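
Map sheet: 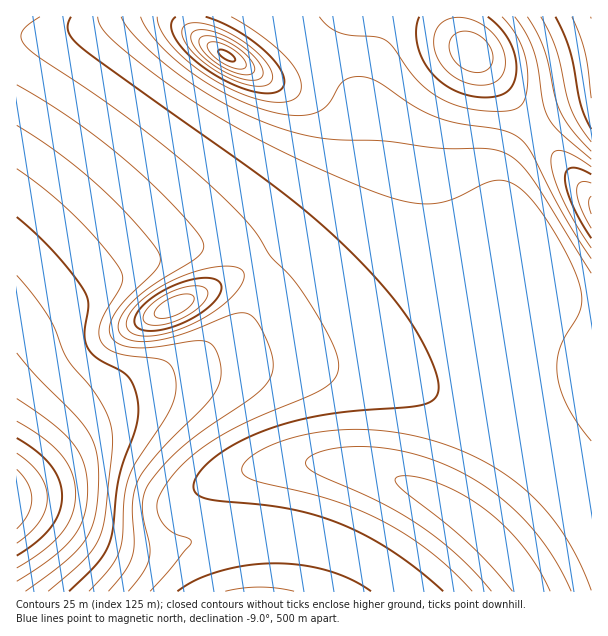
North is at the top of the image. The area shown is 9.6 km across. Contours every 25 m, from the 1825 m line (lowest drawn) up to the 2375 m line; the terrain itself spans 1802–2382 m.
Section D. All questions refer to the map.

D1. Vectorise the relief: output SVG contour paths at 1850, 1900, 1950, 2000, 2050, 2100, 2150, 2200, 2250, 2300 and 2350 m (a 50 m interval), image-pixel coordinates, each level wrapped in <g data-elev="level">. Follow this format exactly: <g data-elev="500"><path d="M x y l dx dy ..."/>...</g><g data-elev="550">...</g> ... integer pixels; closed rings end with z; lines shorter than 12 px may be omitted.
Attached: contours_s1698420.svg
<g data-elev="1850"><path d="M17 453l13 11 9 10 6 12 2 12-2 12-6 12-9 11-13 10"/></g><g data-elev="1900"><path d="M17 421l27 17 18 17 10 18 4 21-4 21-10 18-18 17-27 18"/></g><g data-elev="1950"><path d="M17 353l19 22 36 37 14 16 9 19 4 23-3 40-3 15-6 12-8 11-12 12-42 31"/></g><g data-elev="2000"><path d="M17 217l34 32 31 38 5 9 1 7-3 30 2 14 9 11 25 13 7 5 6 10 4 15-1 21-18 54-6 52-4 15-11 20-29 28"/></g><g data-elev="2050"><path d="M17 125l42 28 38 32 38 37 17 21 7 11 1 7-3 8-32 31-11 15-5 14 1 6 3 4 10 7 17 2 19-1 35-6 10 0 6 2 4 4 6 16 0 17-7 16-11 12-43 44-15 18-6 10-4 11-1 12 1 39-1 13-7 15-18 21"/></g><g data-elev="2100"><path d="M136 335l13 1 16-2 20-7 19-9 17-12 15-13 7-12 1-5-1-4-3-3-7-3-23 2-25 7-24 12-20 13-12 15-2 6 0 6 3 5z"/><path d="M591 98l-6-45-5-18-8-18"/><path d="M40 17l-13 9-5 6-1 6 4 7 14 12 61 41 51 37 45 38 37 34 22 24 16 26 19 18 12 16 25 42 8 15 3 12 1 8-2 7-4 6-8 6-17 9-59 25-27 14-28 19-22 22-14 22-1 8 1 7 4 9 6 7 8 5 13 5 2 4-41 48"/></g><g data-elev="2150"><path d="M294 591l-16-3-18-1-18 1-17 3"/><path d="M591 590l-11-26-12-24-15-21-17-19-18-16-21-15-24-13-26-11-27-8-30-5-30-3-28 2-30 4-26 8-20 10-8 6-5 6-1 8 9 6 82 21 29 11 25 13 23 13 23 17 20 18 19 19"/><path d="M148 324l7 1 10-1 23-9 16-13 4-6-1-6-6-4-10 0-14 3-14 7-10 7-8 9-2 8z"/><path d="M591 142l-12-17-8-15-5-15-10-45-6-17-9-16"/><path d="M98 17l4 12 15 15 38 30 40 29 35 21 39 21 90 41 37 13 29 5 13-1 12-3 33-16 12-4 14 2 13 8 15 17 17 24 16 30 9 23 3 13-1 11-4 9-17 30-3 12 0 13 3 17 7 16 11 18 13 18"/></g><g data-elev="2200"><path d="M550 591l-12-24-16-21-18-21-21-17-25-16-24-10-24-6-8 0-6 2-1 4 5 6 67 54 24 24 21 25"/><path d="M591 159l-31-27-12-15-5-15-5-34-4-17-8-18-11-16"/><path d="M141 17l6 12 10 13 31 28 36 23 39 16 28 6 12 0 11-2 7-3 6-5 12-19 5-5 7-4 11 0 16 5 36 24 23 11 22 7 40 5 14 5 9 7 8 9 32 62 29 47"/></g><g data-elev="2250"><path d="M591 174l-12-5-7-1-6 3-1 8 2 12 5 13 19 34"/><path d="M176 17l-4 4-1 5 5 13 12 15 19 16 23 13 22 8 18 2 7-1 5-3 2-6-1-9-7-11-9-10-13-11-17-11-16-9-15-5"/><path d="M419 17l-3 12 1 15 5 15 9 13 11 11 13 8 15 5 15 1 13-1 11-6 5-9 2-12-1-15-6-13-9-14-12-10"/></g><g data-elev="2300"><path d="M591 196l-2 7 2 11"/><path d="M246 80l12-1 4-2 1-3-3-11-11-12-16-11-17-8-15-2-9 3-1 5 2 6 12 15 20 13z"/><path d="M474 72l9 0 7-4 3-8-2-10-5-9-9-7-10-3-9 1-5 3-3 6-1 6 2 7 3 6 6 6z"/></g><g data-elev="2350"><path d="M233 68l9 1 4-3-1-6-6-6-8-6-10-5-9-1-4 2 0 4 5 8 9 7z"/></g>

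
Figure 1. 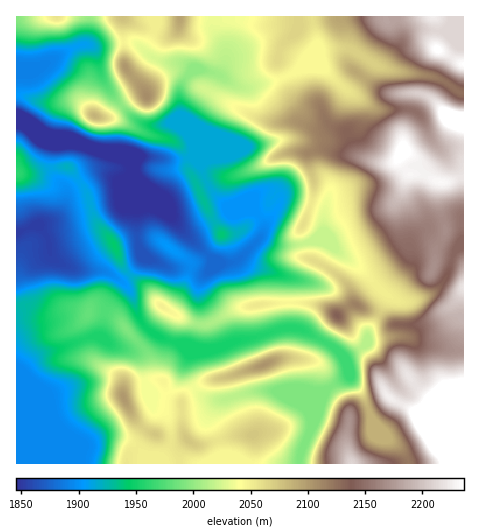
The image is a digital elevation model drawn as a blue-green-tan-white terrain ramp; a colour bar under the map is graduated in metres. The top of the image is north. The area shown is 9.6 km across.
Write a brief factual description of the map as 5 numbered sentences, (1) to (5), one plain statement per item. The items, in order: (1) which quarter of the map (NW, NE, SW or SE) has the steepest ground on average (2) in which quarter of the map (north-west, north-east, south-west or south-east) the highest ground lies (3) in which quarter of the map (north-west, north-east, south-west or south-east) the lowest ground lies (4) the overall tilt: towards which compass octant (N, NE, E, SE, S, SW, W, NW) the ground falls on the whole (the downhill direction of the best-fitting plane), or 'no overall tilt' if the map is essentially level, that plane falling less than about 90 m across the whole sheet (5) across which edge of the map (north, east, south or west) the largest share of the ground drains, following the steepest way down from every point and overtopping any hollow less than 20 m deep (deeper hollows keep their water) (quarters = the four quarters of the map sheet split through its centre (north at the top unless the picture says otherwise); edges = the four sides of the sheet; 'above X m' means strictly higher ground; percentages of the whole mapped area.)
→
(1) The south-east quarter is the steepest part of the map.
(2) The highest point lies in the south-east quarter of the map.
(3) Look to the north-west quarter for the lowest ground.
(4) On the whole the ground falls towards the west.
(5) Most of the ground drains across the western edge.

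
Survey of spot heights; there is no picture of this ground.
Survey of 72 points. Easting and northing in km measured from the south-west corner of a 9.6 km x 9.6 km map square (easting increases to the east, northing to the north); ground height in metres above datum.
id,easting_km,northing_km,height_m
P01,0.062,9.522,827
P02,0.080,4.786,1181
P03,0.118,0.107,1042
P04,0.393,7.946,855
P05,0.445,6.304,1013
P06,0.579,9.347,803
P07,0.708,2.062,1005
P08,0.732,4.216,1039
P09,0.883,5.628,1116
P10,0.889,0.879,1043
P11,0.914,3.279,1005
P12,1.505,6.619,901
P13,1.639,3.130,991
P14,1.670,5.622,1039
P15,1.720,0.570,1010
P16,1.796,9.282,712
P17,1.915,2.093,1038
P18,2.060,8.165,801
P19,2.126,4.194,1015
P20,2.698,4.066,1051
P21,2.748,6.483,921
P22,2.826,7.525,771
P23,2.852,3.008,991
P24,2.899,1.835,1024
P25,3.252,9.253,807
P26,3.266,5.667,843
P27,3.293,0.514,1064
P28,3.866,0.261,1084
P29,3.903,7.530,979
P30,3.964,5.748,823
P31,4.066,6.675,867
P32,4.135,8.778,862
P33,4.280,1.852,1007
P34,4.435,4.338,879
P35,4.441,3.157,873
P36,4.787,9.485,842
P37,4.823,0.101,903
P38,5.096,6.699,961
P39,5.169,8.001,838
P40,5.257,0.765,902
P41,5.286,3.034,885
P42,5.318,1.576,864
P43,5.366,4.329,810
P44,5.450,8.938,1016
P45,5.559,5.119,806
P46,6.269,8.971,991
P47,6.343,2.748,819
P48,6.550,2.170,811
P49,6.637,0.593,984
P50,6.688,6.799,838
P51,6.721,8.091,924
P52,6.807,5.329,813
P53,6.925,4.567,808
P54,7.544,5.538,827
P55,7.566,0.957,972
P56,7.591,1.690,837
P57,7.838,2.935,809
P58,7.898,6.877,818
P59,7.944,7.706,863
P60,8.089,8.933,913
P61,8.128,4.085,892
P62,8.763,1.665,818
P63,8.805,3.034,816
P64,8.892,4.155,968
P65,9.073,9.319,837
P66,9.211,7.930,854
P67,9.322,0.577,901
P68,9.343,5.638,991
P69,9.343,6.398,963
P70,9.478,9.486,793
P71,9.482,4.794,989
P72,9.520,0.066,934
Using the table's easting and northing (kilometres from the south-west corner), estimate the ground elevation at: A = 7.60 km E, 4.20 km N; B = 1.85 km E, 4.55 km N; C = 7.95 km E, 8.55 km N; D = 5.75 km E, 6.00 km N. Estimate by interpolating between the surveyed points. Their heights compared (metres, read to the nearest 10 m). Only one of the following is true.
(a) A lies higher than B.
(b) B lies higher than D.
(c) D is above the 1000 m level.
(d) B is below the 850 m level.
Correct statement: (b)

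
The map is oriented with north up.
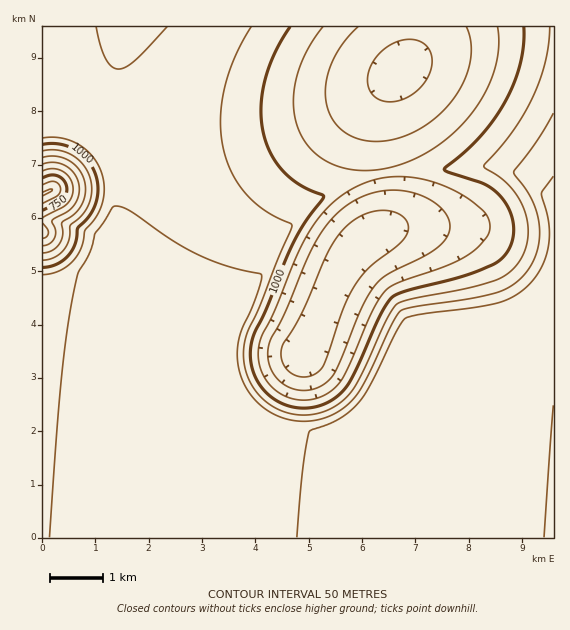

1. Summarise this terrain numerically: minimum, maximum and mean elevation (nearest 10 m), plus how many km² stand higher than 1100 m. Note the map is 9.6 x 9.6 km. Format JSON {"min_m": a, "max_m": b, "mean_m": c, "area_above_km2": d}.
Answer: {"min_m": 650, "max_m": 1200, "mean_m": 1060, "area_above_km2": 42.0}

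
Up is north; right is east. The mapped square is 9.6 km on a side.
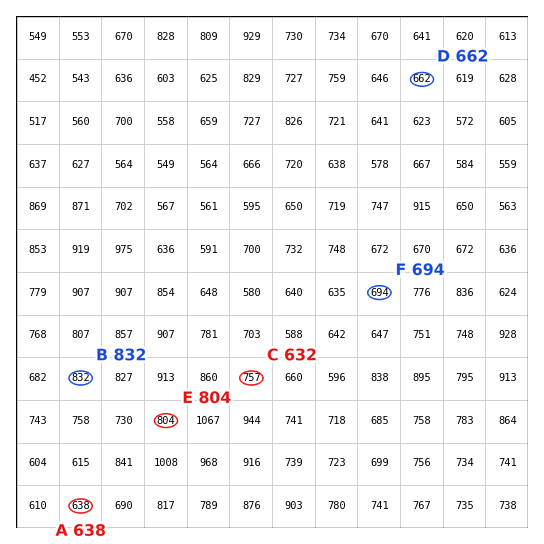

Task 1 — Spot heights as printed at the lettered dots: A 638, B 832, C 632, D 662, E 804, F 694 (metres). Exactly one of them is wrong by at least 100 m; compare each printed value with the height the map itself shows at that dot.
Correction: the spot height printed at C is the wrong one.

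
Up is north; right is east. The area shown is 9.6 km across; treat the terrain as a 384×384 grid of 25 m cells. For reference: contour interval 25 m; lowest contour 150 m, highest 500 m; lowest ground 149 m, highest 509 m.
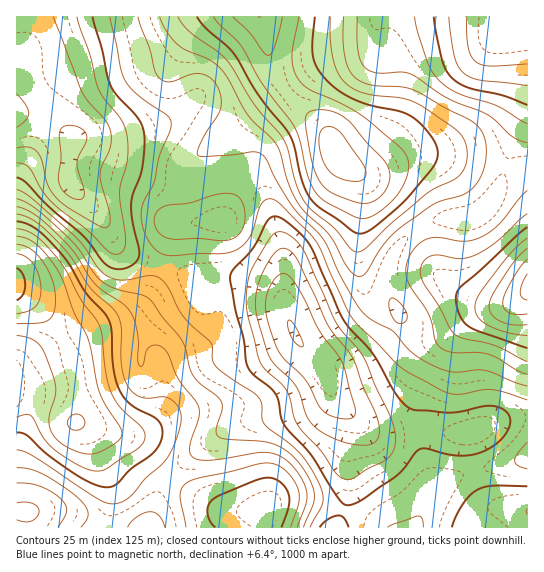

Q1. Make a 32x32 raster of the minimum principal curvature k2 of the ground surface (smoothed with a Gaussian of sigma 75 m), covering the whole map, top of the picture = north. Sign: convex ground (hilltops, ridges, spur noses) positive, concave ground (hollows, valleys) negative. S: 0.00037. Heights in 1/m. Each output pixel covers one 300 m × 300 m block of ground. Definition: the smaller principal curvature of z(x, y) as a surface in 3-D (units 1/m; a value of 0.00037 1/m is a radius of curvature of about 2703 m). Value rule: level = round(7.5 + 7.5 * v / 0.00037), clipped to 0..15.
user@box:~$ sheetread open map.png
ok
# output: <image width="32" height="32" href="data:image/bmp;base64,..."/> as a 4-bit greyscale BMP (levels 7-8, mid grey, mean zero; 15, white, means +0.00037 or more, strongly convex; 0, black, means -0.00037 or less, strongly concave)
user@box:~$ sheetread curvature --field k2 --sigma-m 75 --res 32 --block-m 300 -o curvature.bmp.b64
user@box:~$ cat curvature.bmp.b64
<image width="32" height="32" href="data:image/bmp;base64,Qk12AgAAAAAAAHYAAAAoAAAAIAAAACAAAAABAAQAAAAAAAACAAATCwAAEwsAABAAAAAAAAAAAAAAABEREQAiIiIAMzMzAERERABVVVUAZmZmAHd3dwCIiIgAmZmZAKqqqgC7u7sAzMzMAN3d3QDu7u4A////AFVVRFVFeIeJhxBHiHd1VmYzISRmRXiHiapBNod3d1VDVEVndkV4h4msYiaHeIdlVmRYh2VDRneKulE2dniHZnhEiIh4dCJWaJcyVlRndmZ4NaqYiYdTNERERWU0ZlQ0ZyS7mHdndkRDNEVSNmVEMkUyeIdUR5dniIZEMld2Z2RDUlZmQUd2Z4qXQjWIdnh1ZVR3djBWVVVWdSI2dmZ3dWdFeIcxeHRWVEISNVeIhlRXNWeHMnl0eYYxI0Znd3ZEVURXmVNnZHiFEjR5dlRXZpd2ZnhVdlV3YxJFmXUkZ2epmHZUNYdWd2MTRndjN3ZWiKiHQSVlVVVUEkd3UmmGRGi6mUASIkQzVQFYh0BqllRYqocwAkZ2Z3QBRWZAF4ZVV5l0EAaqh5yjAkRWYQFEQ0V3QAA4qnebgASGaIYhI0M0QgAEV4ZWd1EFuompZEVTNEIAV2ZmZVVjBqqZqXVoZEZlI2hmeIdmcxaZiIdmeYVXZkRWZniHd2MViYd2d3mFVlVVVFZWd4dCNHqWVoiIh2ZVVVVVVVd1NGVplmeYd4h2d3ZWd3ZVUzeGV3ZomHZ3Znd1R5mYZDNodlVEVmVUVVZ3dUiYh2Q1iHVVQyNEQzRWZ3VXd3ZUVXh2ZmNWZ2VFZmZlZ3dmZWZndmdjaHd2VWZ2ZniHZ3aIeId3c1d3dmZn"/>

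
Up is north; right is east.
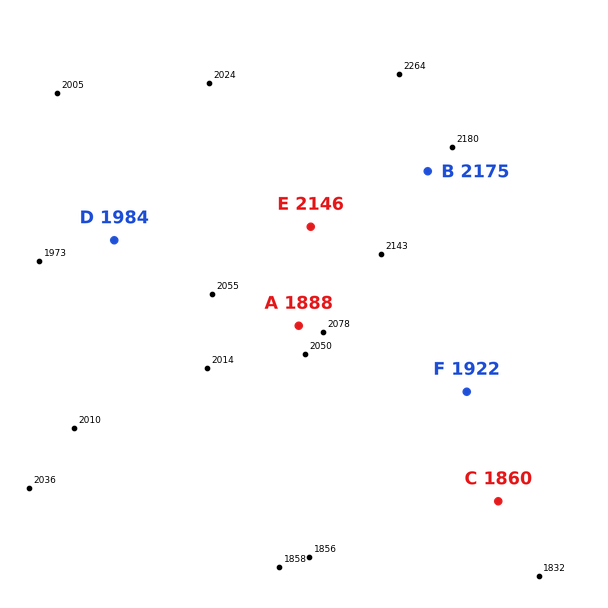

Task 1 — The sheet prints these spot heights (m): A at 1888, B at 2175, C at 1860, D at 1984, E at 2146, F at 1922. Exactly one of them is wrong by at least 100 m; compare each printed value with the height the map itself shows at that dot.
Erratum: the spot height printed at A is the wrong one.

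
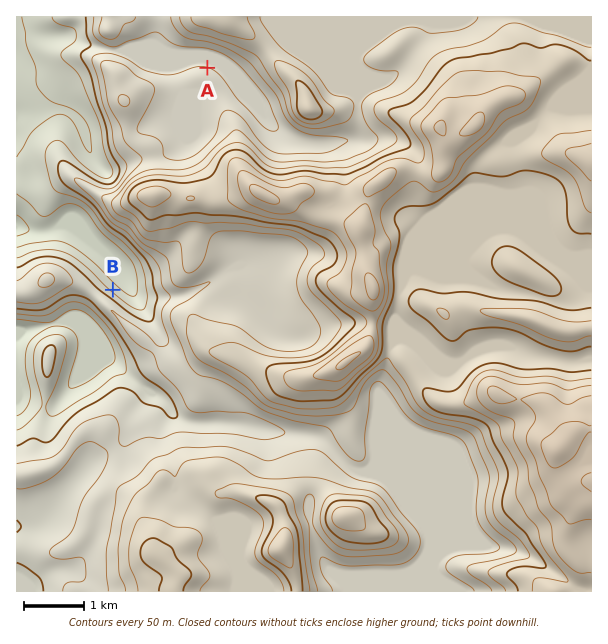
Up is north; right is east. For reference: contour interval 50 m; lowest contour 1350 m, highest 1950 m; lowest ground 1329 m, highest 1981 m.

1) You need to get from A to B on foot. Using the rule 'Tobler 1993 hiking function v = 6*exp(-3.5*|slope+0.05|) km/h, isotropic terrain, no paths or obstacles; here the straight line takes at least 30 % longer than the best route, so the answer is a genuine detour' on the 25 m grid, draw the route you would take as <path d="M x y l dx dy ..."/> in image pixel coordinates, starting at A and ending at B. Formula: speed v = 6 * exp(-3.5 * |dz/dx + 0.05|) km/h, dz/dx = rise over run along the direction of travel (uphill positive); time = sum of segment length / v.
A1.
<path d="M207 68l-19 19-6 12-2 2-22 45-35 34-1 3-6 6-6 3-14 0-1 3 0 3 24 48 0 12-8 15 0 14 2 3"/>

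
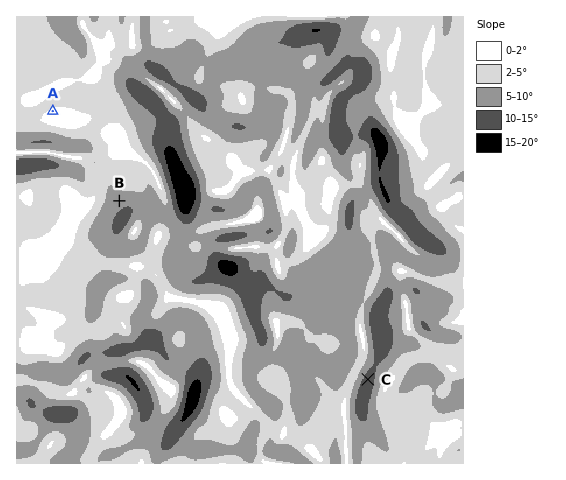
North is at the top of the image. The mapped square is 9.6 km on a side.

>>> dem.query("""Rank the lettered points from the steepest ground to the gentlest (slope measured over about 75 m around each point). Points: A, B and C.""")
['C', 'B', 'A']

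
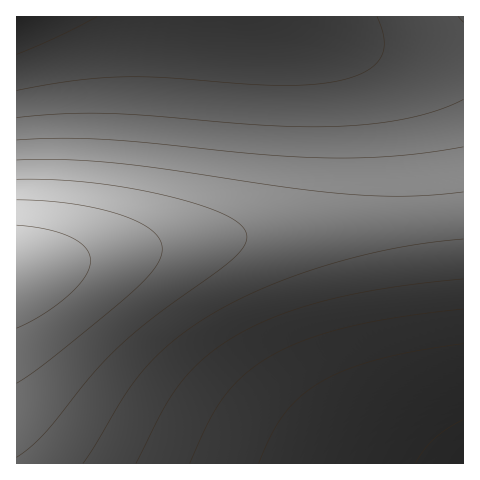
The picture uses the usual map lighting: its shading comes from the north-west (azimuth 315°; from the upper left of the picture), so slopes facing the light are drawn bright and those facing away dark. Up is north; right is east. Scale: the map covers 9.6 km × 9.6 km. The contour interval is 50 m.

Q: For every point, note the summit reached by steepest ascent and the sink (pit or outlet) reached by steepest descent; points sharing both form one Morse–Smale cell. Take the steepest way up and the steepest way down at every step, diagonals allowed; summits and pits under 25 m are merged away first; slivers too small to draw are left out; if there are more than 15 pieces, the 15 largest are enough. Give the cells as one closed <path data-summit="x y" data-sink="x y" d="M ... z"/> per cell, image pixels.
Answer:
<path data-summit="17 271" data-sink="463 463" d="M463 216l-249 23-197 30-1 194 447 1z"/><path data-summit="17 271" data-sink="17 17" d="M463 16l-446 0-1 253 8 0 92-16 98-14 249-23z"/>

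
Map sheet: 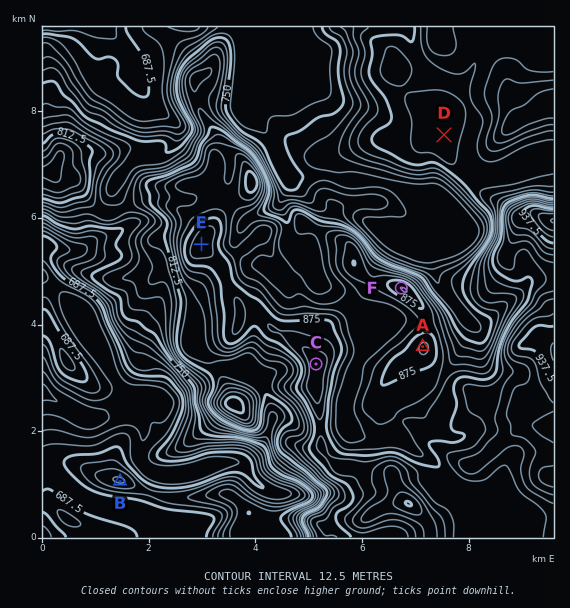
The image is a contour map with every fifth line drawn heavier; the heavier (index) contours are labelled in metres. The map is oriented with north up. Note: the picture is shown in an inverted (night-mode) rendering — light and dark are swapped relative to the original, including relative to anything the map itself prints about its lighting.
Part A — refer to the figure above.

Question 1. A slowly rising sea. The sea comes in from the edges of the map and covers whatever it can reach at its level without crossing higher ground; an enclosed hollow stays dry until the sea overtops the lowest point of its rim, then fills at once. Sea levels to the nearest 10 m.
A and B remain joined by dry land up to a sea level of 700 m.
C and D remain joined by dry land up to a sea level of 820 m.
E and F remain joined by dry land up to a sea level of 860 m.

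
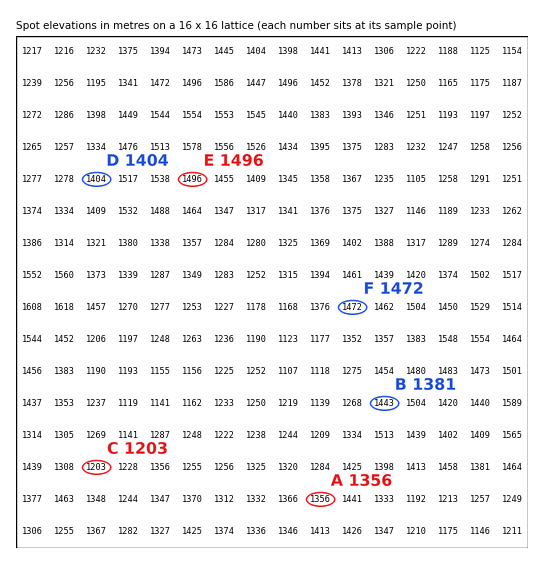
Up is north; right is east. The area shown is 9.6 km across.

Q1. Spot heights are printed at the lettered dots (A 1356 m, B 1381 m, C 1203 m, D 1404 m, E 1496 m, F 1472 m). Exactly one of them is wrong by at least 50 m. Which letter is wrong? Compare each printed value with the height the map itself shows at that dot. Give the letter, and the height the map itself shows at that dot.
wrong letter B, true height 1443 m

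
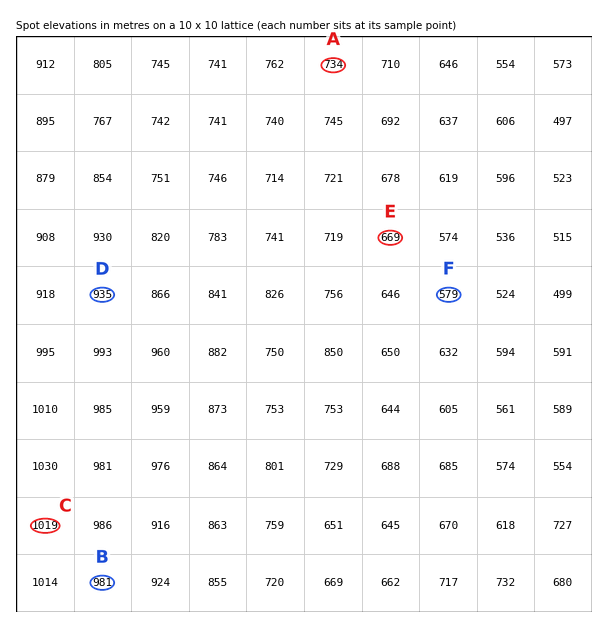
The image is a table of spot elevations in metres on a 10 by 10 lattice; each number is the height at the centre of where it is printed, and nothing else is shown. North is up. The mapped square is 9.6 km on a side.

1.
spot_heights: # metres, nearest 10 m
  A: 730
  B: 980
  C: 1020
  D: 930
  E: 670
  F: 580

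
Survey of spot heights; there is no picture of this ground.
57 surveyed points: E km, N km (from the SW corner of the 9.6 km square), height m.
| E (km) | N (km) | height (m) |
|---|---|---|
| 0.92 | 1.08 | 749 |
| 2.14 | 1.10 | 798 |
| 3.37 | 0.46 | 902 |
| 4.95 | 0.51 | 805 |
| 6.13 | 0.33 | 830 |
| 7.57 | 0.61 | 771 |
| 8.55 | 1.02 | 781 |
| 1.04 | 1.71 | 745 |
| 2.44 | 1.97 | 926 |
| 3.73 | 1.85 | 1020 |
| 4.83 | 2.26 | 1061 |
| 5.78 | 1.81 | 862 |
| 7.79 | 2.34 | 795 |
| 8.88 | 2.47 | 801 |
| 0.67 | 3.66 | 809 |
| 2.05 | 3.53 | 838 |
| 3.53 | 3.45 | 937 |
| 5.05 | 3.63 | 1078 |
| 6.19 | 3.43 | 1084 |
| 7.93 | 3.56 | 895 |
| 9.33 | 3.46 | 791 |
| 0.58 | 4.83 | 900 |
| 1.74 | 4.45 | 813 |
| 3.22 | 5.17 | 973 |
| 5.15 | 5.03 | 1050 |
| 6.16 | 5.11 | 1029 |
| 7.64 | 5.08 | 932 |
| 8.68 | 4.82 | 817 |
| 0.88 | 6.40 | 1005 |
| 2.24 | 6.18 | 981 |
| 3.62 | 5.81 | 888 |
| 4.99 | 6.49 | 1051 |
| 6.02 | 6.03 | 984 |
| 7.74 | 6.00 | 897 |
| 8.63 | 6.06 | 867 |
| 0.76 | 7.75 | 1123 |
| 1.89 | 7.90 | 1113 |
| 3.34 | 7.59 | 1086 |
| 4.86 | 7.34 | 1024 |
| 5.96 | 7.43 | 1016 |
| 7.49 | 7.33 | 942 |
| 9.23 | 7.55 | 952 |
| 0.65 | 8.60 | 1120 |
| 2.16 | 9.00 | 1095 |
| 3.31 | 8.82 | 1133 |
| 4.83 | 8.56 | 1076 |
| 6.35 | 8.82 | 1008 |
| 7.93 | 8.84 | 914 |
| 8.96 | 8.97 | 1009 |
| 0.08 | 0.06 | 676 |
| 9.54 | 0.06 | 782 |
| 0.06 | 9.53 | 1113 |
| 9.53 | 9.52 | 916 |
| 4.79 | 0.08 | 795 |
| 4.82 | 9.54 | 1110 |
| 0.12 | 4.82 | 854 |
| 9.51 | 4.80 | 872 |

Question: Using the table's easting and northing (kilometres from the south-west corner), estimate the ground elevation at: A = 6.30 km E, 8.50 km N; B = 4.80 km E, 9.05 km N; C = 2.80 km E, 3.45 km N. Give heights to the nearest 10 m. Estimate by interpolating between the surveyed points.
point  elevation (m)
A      950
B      1030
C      850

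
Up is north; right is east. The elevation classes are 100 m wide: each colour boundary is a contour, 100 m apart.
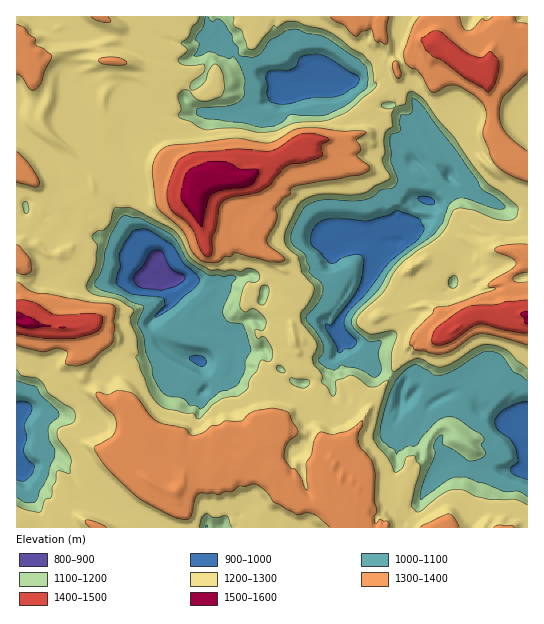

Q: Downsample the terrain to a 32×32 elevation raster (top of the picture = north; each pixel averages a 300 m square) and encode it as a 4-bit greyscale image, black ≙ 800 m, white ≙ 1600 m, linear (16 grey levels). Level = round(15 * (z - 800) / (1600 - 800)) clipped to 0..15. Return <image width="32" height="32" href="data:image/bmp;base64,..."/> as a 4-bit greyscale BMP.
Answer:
<image width="32" height="32" href="data:image/bmp;base64,Qk12AgAAAAAAAHYAAAAoAAAAIAAAACAAAAABAAQAAAAAAAACAAATCwAAEwsAABAAAAAAAAAAAAAAABEREQAiIiIAMzMzAERERABVVVUAZmZmAHd3dwCIiIgAmZmZAKqqqgC7u7sAzMzMAN3d3QDu7u4A////AIiImIiIl3eIiJqqqIipiJhniIiImqiIiJqqqpiHiIiHVoiIiqqqqZmqqqqYhmd2ZTV4iKqqqqqqqaqqmIZmZlRFaIqqqqqqqqiaqoZ3ZmZURniJqqqqqqqpmql2ZmdmU0VniKqpiJqqqYiJdWZmZTM1Z4mqh3aIiZiIiIVVVlVDVoiJmXZlZoiIiIiGVVVVVXiIiIhmZVZ4iId3Z1ZmVWaIiqiHZURWZ4h1Vmd3h2Znqqqqh1VVZWeIhTVnmrqHid3dy4dVZmZniGRHiIrMu7zcu7qHVFZmeIhlR4iIq8zNupmHZENFZoeIdlRoiIiaq5iIdkIRJGZ4iHZUR4iIiamoiIZDEkiYiZhkVDWIiIiamIiGQzN7uqqGUzMzV4iJmoiIh1RGnLqqhkMzMzR4iIiIiIhmes7KqpdURUREWId4iIiIiJvuy7qYdmZlVFZmaJmIiIib7+7cqpmIdlVVZ4ioiIiImt7u3cuqqoZVVXmqmIiIiIq7vMvMyqmGVVaJqoiIiIiIiImIm8uphmZniqiJiIiIiHZmZmd3iIdmeImYiYiIiIh3ZmVEVWeHd4iKmJmIiIiIiIdlMzNFeIiZq6iqiIiYiIiHZUMzRXmaq8yqqpiJmIh2ZmZlRFeIq8y7qqmIiIiIdmaHZmZ4mZvLqqqYiImIiIZniHd4mqiKqpqq"/>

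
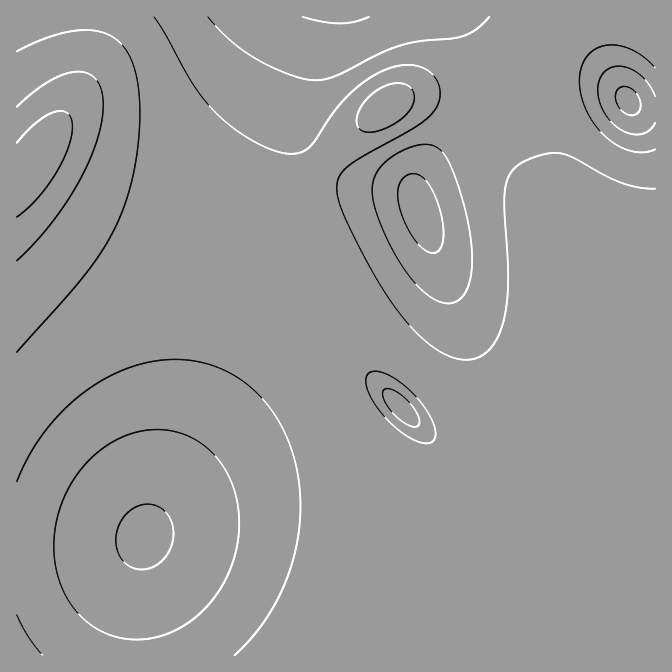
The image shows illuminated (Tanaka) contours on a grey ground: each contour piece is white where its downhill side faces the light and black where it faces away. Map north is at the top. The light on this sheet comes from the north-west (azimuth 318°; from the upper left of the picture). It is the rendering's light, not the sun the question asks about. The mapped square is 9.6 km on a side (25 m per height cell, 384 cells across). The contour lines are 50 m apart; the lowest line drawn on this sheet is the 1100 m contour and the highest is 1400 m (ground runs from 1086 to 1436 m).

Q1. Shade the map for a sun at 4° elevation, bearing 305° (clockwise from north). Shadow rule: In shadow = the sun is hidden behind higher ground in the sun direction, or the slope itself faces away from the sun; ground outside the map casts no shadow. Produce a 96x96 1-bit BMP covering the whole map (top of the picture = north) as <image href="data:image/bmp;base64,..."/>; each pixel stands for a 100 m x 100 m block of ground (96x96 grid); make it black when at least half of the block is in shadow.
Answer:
<image width="96" height="96" href="data:image/bmp;base64,Qk2+BAAAAAAAAD4AAAAoAAAAYAAAAGAAAAABAAEAAAAAAIAEAAATCwAAEwsAAAIAAAAAAAAA////AAAAAAAAAAAAAAAAAAAAAAAAAAAAAAAAAAAAAAAAAAAAAAAAAAAAAAAAAAAAAAAAAAAAAAAAAAAAAAAAAAAAAAAAAAAAAAAAAAAAAAAAAAAAAAAAAAAAAAAAAAAAAAAAAAAAAAAAAAAAAAAAAAAAAAAAAAAAAAAAAAAAAAAAAAAAAAAAAAAAAAAAAAAAAAAAAAAAAAAAAAAAAAAAAAAAAAAAAAAAAAAAAAAAAAAAAAAAAAAAAAAAAAAAAAAAAAAAAAAAAAAAAAAAAAAAAAAAAAAAAAAAAAAAAAAAAAAAAAAAAAAAAAAAAAAAAAAAAAAAAAAAAAAAAAAAAAAAAAAAAAAAAAAAAAAAAAAAAAAAAAAAAAAAAAAAAAAAAAAAAAAAAAAAAAAAAAAAAAAAAAAAAAAAAAAAAAAAAAAAAAAAAAAAAAAAAAAAAAAAAAAAAAAAAAAAAAAAAAAAAAAAAAAAAAAAAAAAAAAAAAAAAAAAAAAAAAAAAAAAAAAAAAAAAAAAAAAAAAAAAAAAAAAAAAAAAAAAAAAAAAAAAAAAAAAAAAAAAAAAcAAAAAAAAAAAAAAA8AAAAAAAAAAAAAAD8AAAAAAAAAAAAAAH4AAAAAAAAAAAAAAH4AAAAAAAAAAAAAAPwAAAAAAAAAAAAAAfgAAAAAAAAAAAAAAfAAAAAAAAAAAAAAAeAAAAAAAAAAAAAAAMAAAAAAAAAAAAAAAAAAAAAAAAAAAAAAAAAAAAAAAAAAAAAAAAAAAAAAAAAAAAAAAAAAAAAAAAAAAAAAAAAAAAAAAAAAAAAAAAAAAAAAAAAAAAAAAAAAAAAAAAAAAAAAAAAAAAAAAAAAAAAAAAAAAAAAAAAAAAAAAAAAAAAAAAAAAAAAAAAAAAAAAAAAAAAAAAAAAAAAAAAAAAAAAAAAAAAAA//gAAAAAAAAAAAAD//4AAAAAAAAAAAAD//+AAAAAAAAAAAAD///AAAAAAAAAAAAD///gAAAAA8AAAAAD///gAAAAB+AAAAAD///wAAAAD/AAAAAD///wAAAAH/gAAAAD///wAAAAH/gAAAAD///wAAAAP/wAAAAD///wAAAAP/4AAAAD///wAAAAf/4AAAAB///wAAAA//8AAAAA///wAAAA//+AAAAA///wAAAA//+AAAAAf//gAAAA///AAAAAP//gAAAA///AAAAAP//gAAAA///gAAAAH//gAAAA///gAAAAD//gAAAAf//AAAAAD//AAAAAP//AAAAAB//AAAAAH//AAAAAA//AAAAAD//AAAPgAf+AAAAAB/+AAA/wAP+AAAAAA/+AAB/4AH8AAAAAAf8AAD/4AD4AAAAAAP4AAD/4AAwAAAAAAHwAAH/4AAAAAAAAAAgAAH/wAAAAAAAAAAAAAH/wAAAAAAAAAAAAAH/gAAAAAAAAAAAAAH/gAAAAAAAAAAAAAD/AAAAAAAAAAAAAAD+AAAAAAAAAAAAAAB8AAAAAAAAAAAAAAAAAAAAAAAAAAAAAAAAAAAAAAAAAAAAAAAAAAAAAAAAAAAAAAAAA="/>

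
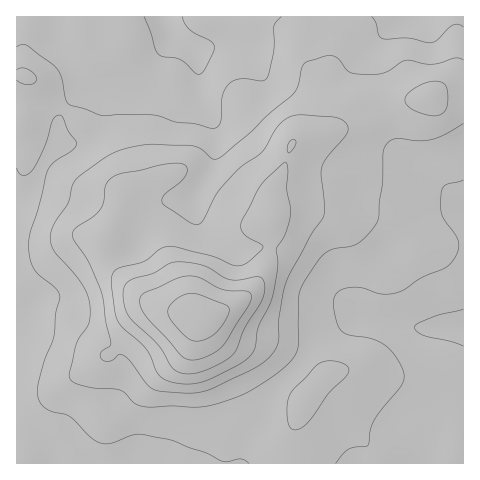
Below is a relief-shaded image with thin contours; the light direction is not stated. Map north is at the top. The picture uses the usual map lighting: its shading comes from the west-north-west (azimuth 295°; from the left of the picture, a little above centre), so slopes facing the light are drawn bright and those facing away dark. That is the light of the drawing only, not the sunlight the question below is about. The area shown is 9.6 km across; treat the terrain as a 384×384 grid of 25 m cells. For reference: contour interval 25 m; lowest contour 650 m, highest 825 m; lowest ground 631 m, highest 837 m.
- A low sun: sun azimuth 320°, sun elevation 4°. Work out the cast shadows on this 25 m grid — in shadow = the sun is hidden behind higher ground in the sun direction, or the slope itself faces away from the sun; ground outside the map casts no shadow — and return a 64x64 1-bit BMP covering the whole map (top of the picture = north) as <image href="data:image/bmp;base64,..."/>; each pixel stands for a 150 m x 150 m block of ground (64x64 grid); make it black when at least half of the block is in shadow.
<image width="64" height="64" href="data:image/bmp;base64,Qk0+AgAAAAAAAD4AAAAoAAAAQAAAAEAAAAABAAEAAAAAAAACAAATCwAAEwsAAAIAAAAAAAAA////AAAAAAAAAAAAAAAAAAAAAAAAAAAAAAAAAAAAAAAAAAAAAAAAAAAAAAAAAAAAAAAAAAAAAAAAAAAAAAAAAAAAAB/AAAAAAAAA//AAAAAAAAf/+AAAAAAAB//8AAAAAAAD//wAAAAAAAD//gAAAAAAAH/+AAAAAAAAP/4AAAAAAAA//gAAAAAAAB/+AAAAAAAAD/4AAAAAAAAH/wAAAAAAAAf/AAAAAAAAA/8AAAAAAAAB/wAAAAAAAAD/AAAAAAAAAD8AAAAAAAAAH4AAAAAAAAAPgAAAAAAAAAeAAAAAAAAAB4AAAAAAAAAAAAAAAAAAAAAAAAAAAAAAAAAAAAAAAAAAAAAAAAAAAAAAAAAAAAAAAAAAAAAAAAAAAAAAAAAAAAAAAAAAAAAAAAAAAAAAAAAAAAAAAAAAAAAAAAAAAAAAAAAAAAAAAAAAAAAAAAAAAAAAAAAAAAAAAAAAAAAAAAAAAAAAAAAAAAAAAAAAAAAAAAAAAAAAAAAAAAAAAAAAAAAAAAAAAAAAAAAAAAAAAAAAAAAAAAAAAAAAAAAAAAAAAAAAAAAAAAAAAAAAAAAAAAAAAAAAAAAAAAAAAAAAAAAAAAAAAAAAAAAAAAAAAAAAAAAAAAAAAAAAAAAAAAAAAAAAAAAAAAAAAAAAAAAAAAAAAAAAAAAAAAAAAAAAAAAAAAAAAA=="/>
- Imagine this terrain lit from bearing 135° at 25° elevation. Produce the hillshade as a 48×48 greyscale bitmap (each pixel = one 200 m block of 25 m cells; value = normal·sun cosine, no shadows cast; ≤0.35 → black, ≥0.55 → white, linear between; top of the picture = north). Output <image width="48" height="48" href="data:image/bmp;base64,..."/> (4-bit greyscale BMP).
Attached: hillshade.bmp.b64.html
<image width="48" height="48" href="data:image/bmp;base64,Qk32BAAAAAAAAHYAAAAoAAAAMAAAADAAAAABAAQAAAAAAIAEAAATCwAAEwsAABAAAAAAAAAAAAAAABEREQAiIiIAMzMzAERERABVVVUAZmZmAHd3dwCIiIgAmZmZAKqqqgC7u7sAzMzMAN3d3QDu7u4A////AGZ3ZmZnd2ZmZmZmZmVWZnd3d2Zmd3ZlVlZmZmZnd3ZmZmZmZmVVZnd3d2ZmZ3ZlVlZmZmZniHd3ZmZmZ2VVVnd3d2ZmZmZlVVZmZmVneId3dmZmZmZUVnd3d3ZmZmZlVVVmZlVWd4d3d3dmZmZURWd3d3d2ZmZmVVVWZlVWZneId3d3ZmZlRWd3d3d3ZmZmZkVWZmZmZmeJmZmYd3dlRFZ3d3d3dmZmZkRFZmZnZlZ5qqu6mHd2REVnd3d3d2ZmZkREVmd3dlVnmrzMupiHVEVmd3d3dmZmZkQzNFZ3h2RFeazN3LqYdURWZnd3ZmZmZkQzM0RmdlREV5rM3cu6l1RFVWZ3ZmZmZkQzMzNFZlRERYq7zLuqqGVEREVmZVVVVUQzMiI0VlVURXiru6mZmXZURERVVVVEVUQzMyIjVmZVVWebzLmIiIZlVERFVVVUVVRDMzIjRWZVVWZ5zcuYiIdmZVRVVmZmZlVDMzMiJFVVVVVnrO25mId2ZmZmZ3d3d2VDMzMhEjREREVVec7bqId3d2Z3d3d3eGZUREMhASMyM0RENYvcuYd3d3d3d4d3d2ZlVUQyERIhEjNDITe8uph3d3Zmd3d3d1ZmZVQyEAERESNDIQN7upmHd2ZmZnd3d1VWZVRDIQABERI0MhFZu6mId3ZmZnd3d1RVVVREQyEBERI0QyJHmqqYd3dmZmd3d0REVVRVZUIRIiIjRERGiaqYh3d2ZmZ3d0QzRURFZ1QiIzM0RVVWeJmZiIiHZmZmZkMiMzM1Z2VDNERERVZniIiIiIiHdmZmZjMiIiIjVmVURVREREVniId3d3d3dmZmZjMiIiIiRmZVVVQzMzRWeId3d2ZmZmZmZkQyIzMjRmZlVlQzMzNFaIdmd2ZmZmZnd1QzM0QzRWZmZmQzMzNFZ3dmd3ZmZmZ3d2VDMzMzRWZmd3YzMzM1Z3dmd3ZmZmZnd2ZTMiIjNFVWZ4dCMzI0Z4dmZ3dmZmZmd2ZkMiESIzREVndTIjIjV4d2ZndmZmZmZmZlQyIRIjMzNFZTEiIiR4h3d2Zmd3dmZmZmVUMiIjIiIjRTISISNoiIh3d3d3d3d2Z2ZVVDIzMzIiNDIiIRJGd4iId3d3iIiHd2ZVVUMzREQzREMiIQE0Vmd3eId3iJmWd2ZVVVREREREREMzMgATRFVmZ3d3eJmVZ3ZVVVREREVVREREQhASNEVWZmZmd4mWZ3ZlVVVUREVVREREQyESNERVZVVVZ3iGeIdlVVVVVUVVQzNEVDIjREREVUQzRXd3eIdmZmZmVVVVQzNERDMzREREREMiI1Z2ZndmZmZmZVVVQzNEREM0RVVUREMyIjVkRVZlZmZmZlRVQzNERDNERVVVRDNEMiNERVVVVVZmdlRFQzNERDNEVFVVRDM0QyI0VVVVVVVmd2RFVERVVDNEVEVWVDIzQyM1VmVVVVVWd2VVZmVWVUNEVVVWZUMzQzM1VmVVVVVWd2VVZmZmZUNEVVVWZmVEQzNFVmVFVVVWd2RFZmZlVUQ0VVVVZmZUMzNA=="/>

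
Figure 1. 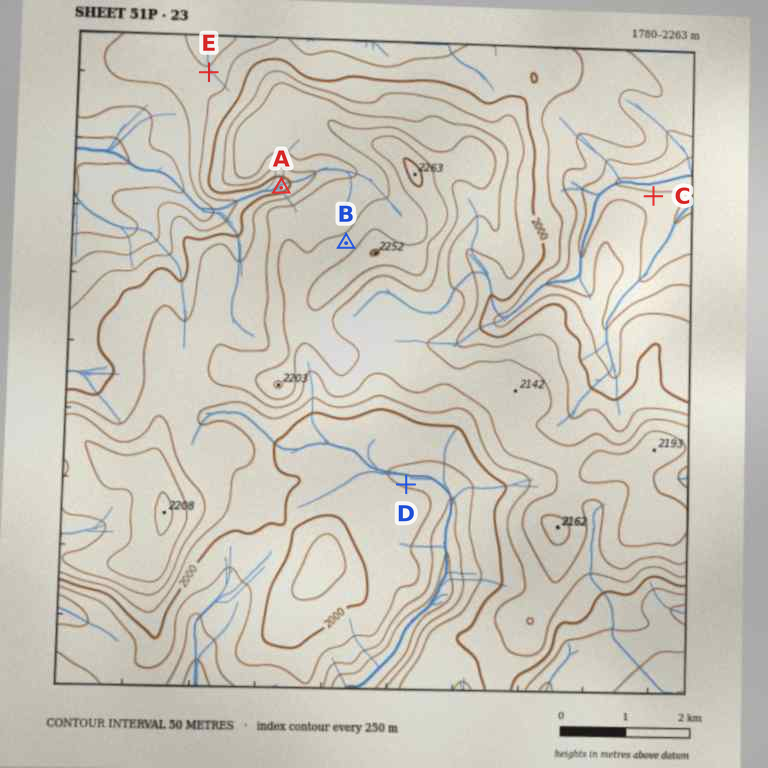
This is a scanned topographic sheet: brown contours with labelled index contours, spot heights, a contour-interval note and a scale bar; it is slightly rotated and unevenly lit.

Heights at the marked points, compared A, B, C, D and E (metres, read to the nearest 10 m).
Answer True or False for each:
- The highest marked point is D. False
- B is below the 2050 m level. False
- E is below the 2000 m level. True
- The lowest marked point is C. True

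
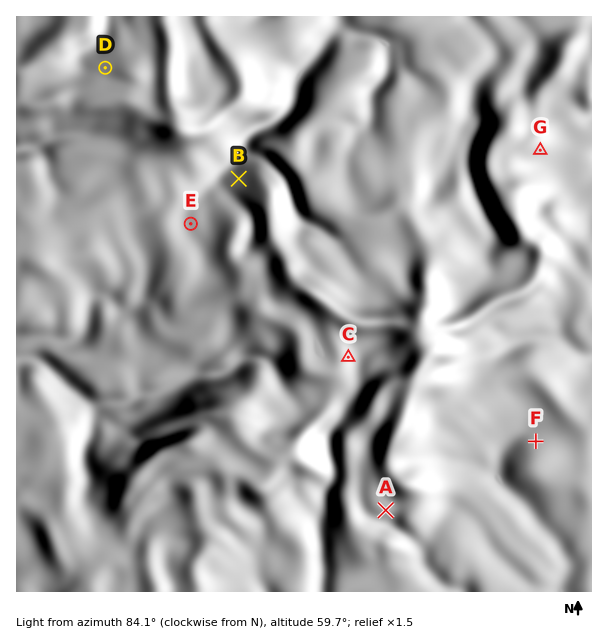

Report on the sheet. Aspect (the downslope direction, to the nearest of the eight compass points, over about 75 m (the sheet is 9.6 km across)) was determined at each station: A S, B NW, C E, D NW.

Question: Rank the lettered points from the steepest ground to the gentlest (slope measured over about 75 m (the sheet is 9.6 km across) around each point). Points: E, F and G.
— G F E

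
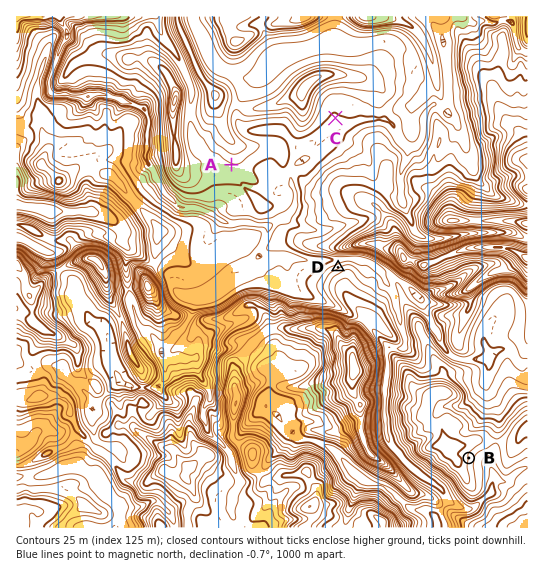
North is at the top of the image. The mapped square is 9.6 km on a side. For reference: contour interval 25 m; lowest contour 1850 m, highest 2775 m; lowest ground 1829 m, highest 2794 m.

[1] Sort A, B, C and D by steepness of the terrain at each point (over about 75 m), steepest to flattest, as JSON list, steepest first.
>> ["D", "B", "A", "C"]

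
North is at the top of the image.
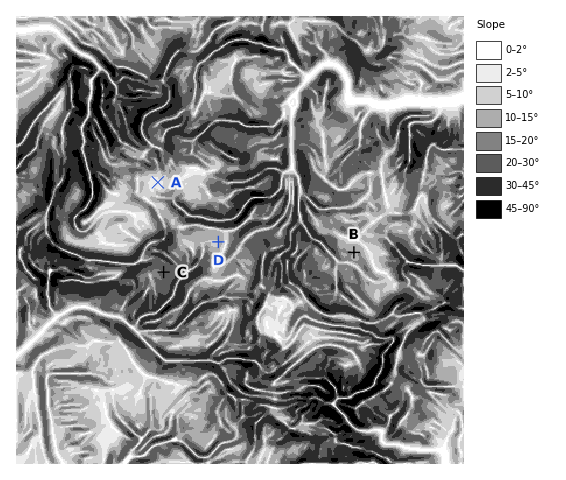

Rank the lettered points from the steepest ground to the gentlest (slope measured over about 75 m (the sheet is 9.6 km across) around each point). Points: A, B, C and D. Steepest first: C B D A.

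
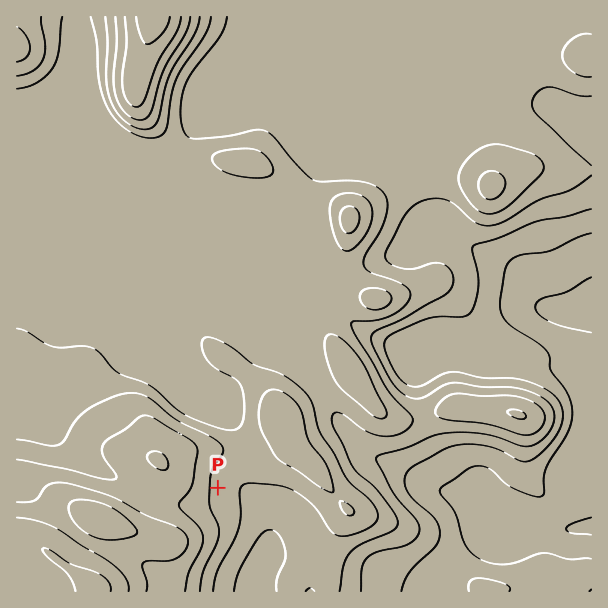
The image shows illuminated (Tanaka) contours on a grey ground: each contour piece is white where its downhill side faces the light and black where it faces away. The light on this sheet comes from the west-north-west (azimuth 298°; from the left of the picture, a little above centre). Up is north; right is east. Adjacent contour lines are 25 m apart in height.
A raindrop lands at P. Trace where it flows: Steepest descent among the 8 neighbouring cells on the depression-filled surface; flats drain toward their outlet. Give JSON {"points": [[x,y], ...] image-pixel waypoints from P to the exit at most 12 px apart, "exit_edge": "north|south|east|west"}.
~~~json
{"points": [[218, 488], [230, 488], [242, 489], [254, 501], [266, 513], [267, 525], [267, 537], [267, 549], [261, 561], [257, 573], [254, 585], [255, 591]], "exit_edge": "south"}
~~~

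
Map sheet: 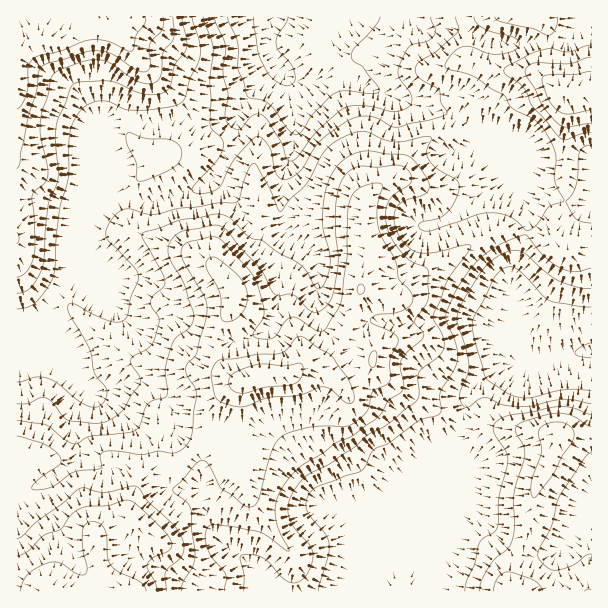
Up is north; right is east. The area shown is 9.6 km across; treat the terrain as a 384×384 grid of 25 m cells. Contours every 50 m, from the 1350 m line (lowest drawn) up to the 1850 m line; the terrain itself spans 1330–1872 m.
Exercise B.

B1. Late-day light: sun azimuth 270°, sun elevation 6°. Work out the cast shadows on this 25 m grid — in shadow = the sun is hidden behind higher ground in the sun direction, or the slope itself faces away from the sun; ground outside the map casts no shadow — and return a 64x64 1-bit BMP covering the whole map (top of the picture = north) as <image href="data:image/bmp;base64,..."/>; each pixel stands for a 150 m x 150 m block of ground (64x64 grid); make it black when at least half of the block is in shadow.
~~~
<image width="64" height="64" href="data:image/bmp;base64,Qk0+AgAAAAAAAD4AAAAoAAAAQAAAAEAAAAABAAEAAAAAAAACAAATCwAAEwsAAAIAAAAAAAAA////AAAAAAAAA//+8AAAMAAD//j4AAAgAAP/8PwAAAAAAH/w/gAAAAAwf/H+AAAAADB/8/wAACAAIP/n+AAAOAAD/4/4AAA8AAf/D/wAADwAB/wf/AAAPAAH4B/+AAA+AAOAD/wAAB4AAAAH/AAAHwAAAAP8AAAPAAAAAP0AAA8GAAAAP4AABw4AAAAf4AAHDAAAAAf8AAcMAAAAB/+ABwwAAAAD/+AHDgAAAAP/8AMOAAAAA///AAgAAAAH///AAAAAAcB///AAAAAAwP//+AAAAABA///8AAAAAED///wAAAAAwH///AAAAADAP//wAAAAAMAH/+AAAAB5wB//wAAAAH3AH//wIAAAf8AP//B4AAB/wY//4H4AAH/gD//AfwAA/8AH/4B/gAD/wH7/gH/AAf/Afz+Af8AD/4D/jwB/wAH+AP+AAH/AAfwA/8AAf8ABnAH/wAB/gAAcAf/gAD+AABwA/+AAH4AAHAD/8AAfwAAcAD/4AB/gDB4AH/wCP+AOHgAf4AM/4AcfAA+AA3/gA58AAgAGf+ADnwAAAAL/4AOfAMAAAP/wB58AwAAA//gH3gAAAAD/+A/+AAAAAP/4f/8AAAAA//D//4AAAAD/4f//wAAAAP/D///gAAAAd4P//+AAAAAAB///8AAAAAAH///4AAAAAAP///gAAAgAAf///AAADA=="/>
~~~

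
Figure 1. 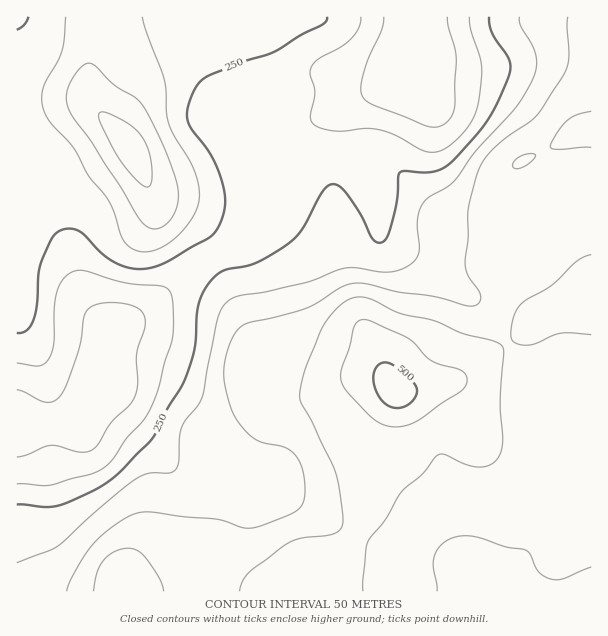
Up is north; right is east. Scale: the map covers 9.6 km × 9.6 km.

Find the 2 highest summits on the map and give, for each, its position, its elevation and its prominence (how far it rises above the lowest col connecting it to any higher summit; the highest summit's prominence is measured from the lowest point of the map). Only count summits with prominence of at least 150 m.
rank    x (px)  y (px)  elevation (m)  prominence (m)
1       395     390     518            395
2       131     149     423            182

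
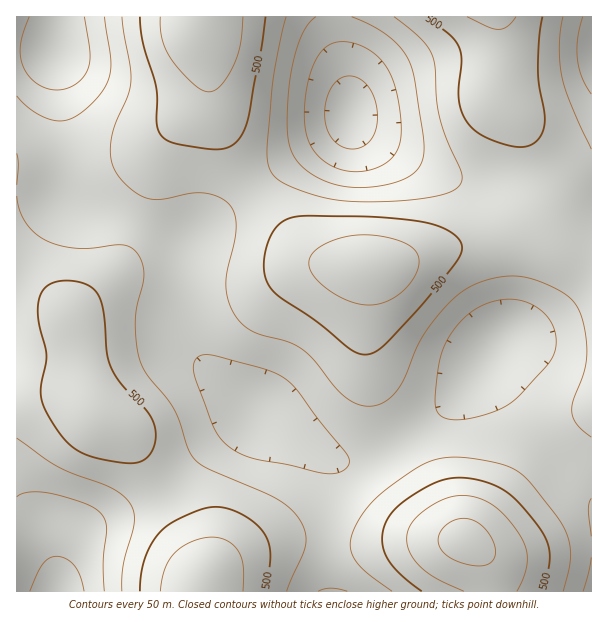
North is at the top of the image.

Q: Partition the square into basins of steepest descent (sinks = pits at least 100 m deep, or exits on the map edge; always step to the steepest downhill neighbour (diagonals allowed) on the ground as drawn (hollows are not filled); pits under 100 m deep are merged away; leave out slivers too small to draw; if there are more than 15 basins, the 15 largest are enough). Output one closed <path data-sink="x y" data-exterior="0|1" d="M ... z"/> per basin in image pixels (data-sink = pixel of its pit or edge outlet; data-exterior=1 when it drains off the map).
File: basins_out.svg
<path data-sink="54 50" data-exterior="0" d="M198 16l-182 1 0 250 22 16 35 31 9 27 2 37 4 26 8 12 24 12 10 10 32 50 36 70 4 14-2 19 391 1 1-328-10-4-15-10-13-11-14-17-22 6-33 13-35 6-61 18-54-1-14-4-12-6-14-12-37-47-16-21-13-25-18-50-3-34-9-35z"/><path data-sink="350 114" data-exterior="0" d="M497 16l-298 1 0 13 9 35 3 34 18 50 19 34 55 67 18 10 14 4 54 1 37-12 59-12 33-13 23-7-3-9-4-45-11-36-25-38 4-49-3-26z"/><path data-sink="57 591" data-exterior="1" d="M17 268l-1 323 184 1 2-20-12-30-20-39-40-65-10-10-24-12-8-12-4-26-2-37-9-27-35-31z"/><path data-sink="591 51" data-exterior="1" d="M591 16l-93 1 4 27-4 49 25 38 11 36 6 51 6 10 12 14 15 12 17 10 2-1z"/>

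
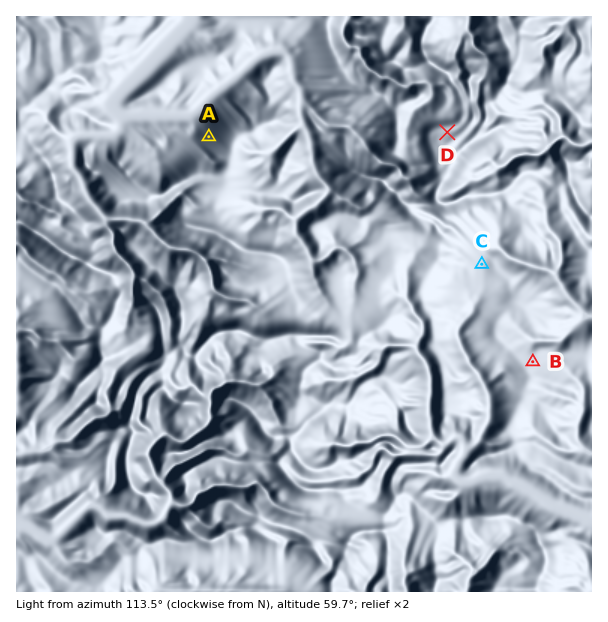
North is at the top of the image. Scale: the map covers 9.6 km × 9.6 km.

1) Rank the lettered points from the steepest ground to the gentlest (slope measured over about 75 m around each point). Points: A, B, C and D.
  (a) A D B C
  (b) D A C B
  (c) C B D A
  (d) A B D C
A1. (a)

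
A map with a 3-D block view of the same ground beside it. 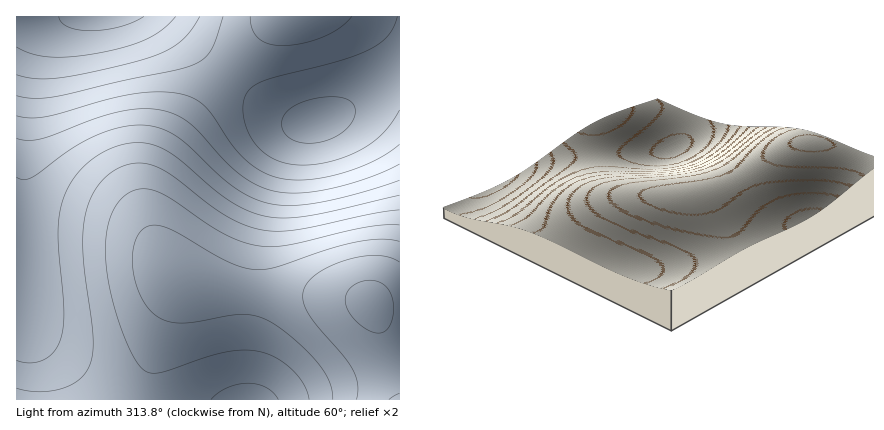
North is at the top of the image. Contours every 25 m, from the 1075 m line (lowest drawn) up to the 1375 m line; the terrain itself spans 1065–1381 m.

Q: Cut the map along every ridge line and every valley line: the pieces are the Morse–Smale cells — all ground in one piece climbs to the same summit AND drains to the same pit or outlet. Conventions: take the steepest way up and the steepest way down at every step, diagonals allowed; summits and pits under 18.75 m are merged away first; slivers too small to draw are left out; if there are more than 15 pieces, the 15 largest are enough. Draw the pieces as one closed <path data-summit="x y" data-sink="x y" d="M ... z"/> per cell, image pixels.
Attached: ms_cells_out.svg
<path data-summit="372 304" data-sink="104 16" d="M164 16l-148 0 0 384 124 0 39-120-1-4-16-18-11-28-2-30 3-16 18-38 26-36 30-36z"/><path data-summit="372 304" data-sink="316 122" d="M226 73l-44 55-20 32-10 24-3 16 0 18 5 22 11 22 11 13 28 9 46 7 106 8 14 3 10 7 20 2 0-237-12 3-36 28-20 12-14 5-16 1-26-11z"/><path data-summit="372 304" data-sink="248 400" d="M180 276l-40 124 260 0-1-14-11-38-12-34-6-12-22-4-114-9-40-7z"/><path data-summit="296 16" data-sink="316 122" d="M400 16l-120 0-23 22-30 36 55 41 20 8 16-1 24-10 46-35 12-3z"/><path data-summit="296 16" data-sink="104 16" d="M280 16l-115 0 61 57z"/><path data-summit="372 304" data-sink="104 16" d="M372 304l28 86 0-78-20-3z"/>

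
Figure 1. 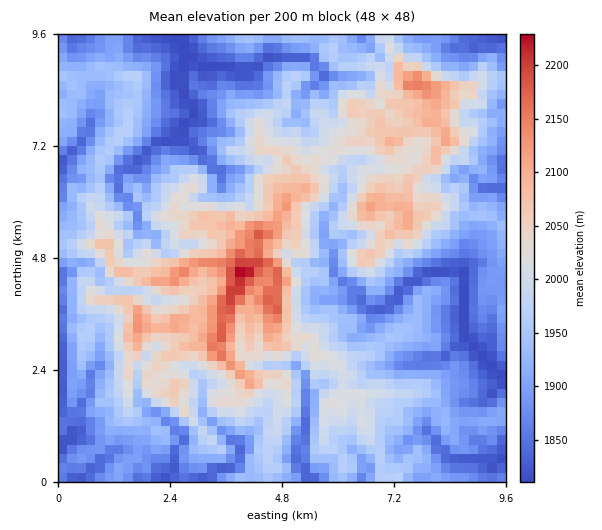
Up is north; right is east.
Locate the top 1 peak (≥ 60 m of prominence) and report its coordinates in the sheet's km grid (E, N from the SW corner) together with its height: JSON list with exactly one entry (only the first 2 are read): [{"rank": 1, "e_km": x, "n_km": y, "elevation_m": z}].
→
[{"rank": 1, "e_km": 3.86, "n_km": 4.46, "elevation_m": 2242}]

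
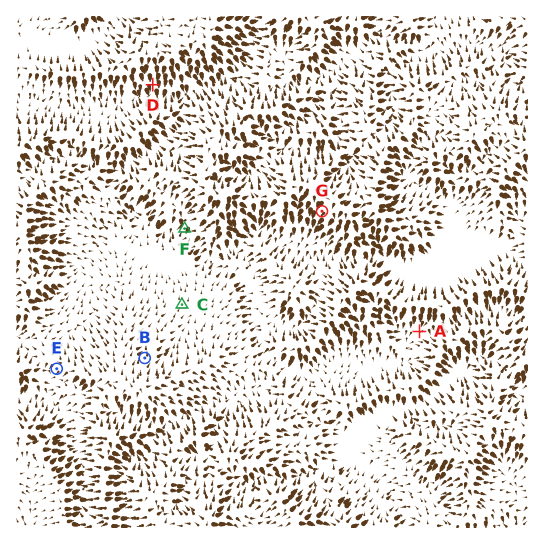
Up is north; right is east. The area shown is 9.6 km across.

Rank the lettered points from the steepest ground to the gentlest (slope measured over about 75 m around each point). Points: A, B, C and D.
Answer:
D B A C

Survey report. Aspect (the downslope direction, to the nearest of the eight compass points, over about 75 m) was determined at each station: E SW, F SW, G SW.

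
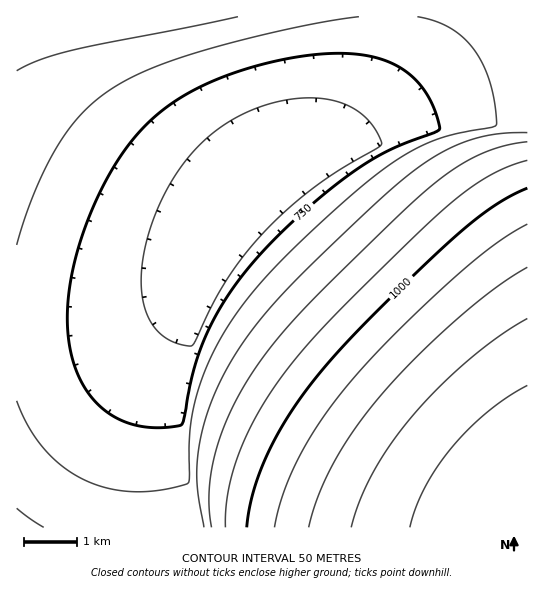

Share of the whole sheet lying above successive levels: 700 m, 89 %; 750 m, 74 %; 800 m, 54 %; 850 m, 39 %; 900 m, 33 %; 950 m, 28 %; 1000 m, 23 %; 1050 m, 18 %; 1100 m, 14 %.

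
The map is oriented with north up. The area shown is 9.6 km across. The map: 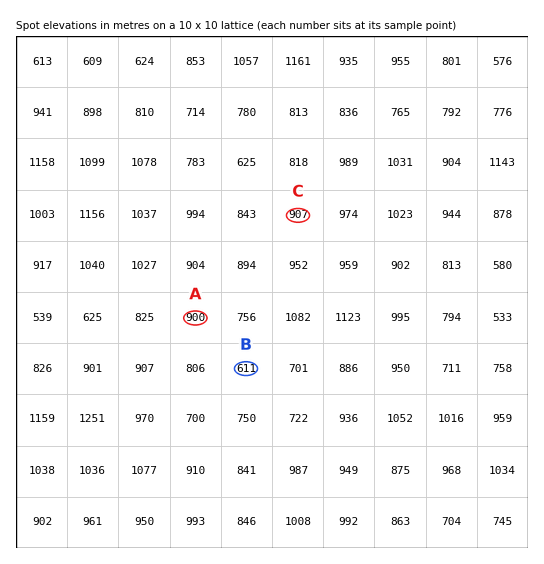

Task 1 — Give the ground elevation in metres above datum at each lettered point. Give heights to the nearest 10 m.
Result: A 900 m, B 610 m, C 910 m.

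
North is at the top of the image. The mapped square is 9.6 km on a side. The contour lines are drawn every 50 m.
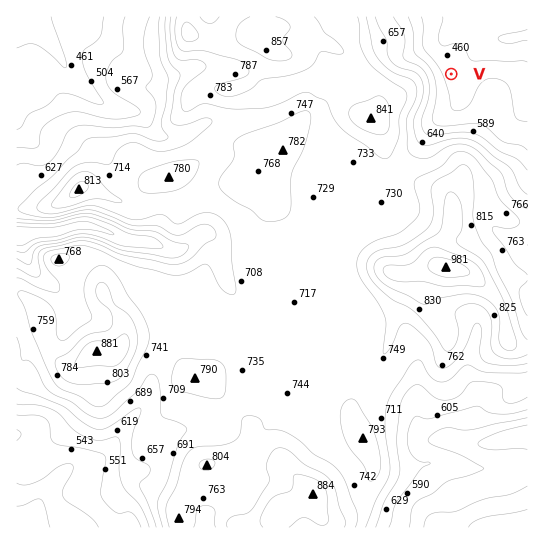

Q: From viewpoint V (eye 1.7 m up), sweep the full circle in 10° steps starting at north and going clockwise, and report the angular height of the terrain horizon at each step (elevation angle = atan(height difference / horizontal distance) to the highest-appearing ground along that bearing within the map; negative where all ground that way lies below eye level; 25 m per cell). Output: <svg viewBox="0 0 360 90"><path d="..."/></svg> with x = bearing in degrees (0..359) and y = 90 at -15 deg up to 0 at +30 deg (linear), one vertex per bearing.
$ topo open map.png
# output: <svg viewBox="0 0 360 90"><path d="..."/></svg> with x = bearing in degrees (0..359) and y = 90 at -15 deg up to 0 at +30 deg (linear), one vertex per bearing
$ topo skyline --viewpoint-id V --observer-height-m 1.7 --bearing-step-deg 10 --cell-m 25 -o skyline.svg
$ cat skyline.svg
<svg viewBox="0 0 360 90"><path d="M0 64l10 1 10 1 10 0 10-1 10-1 10 2 10-2 10-3 10-3 10-2 10-1 10-1 10 0 10 0 10-4 10-6 10-5 10 1 10 3 10 2 10 0 10-5 10-7 10-6 10-2 10 1 10 4 10 6 10 6 10 3 10 3 10 5 10 4 10 4 10 2"/></svg>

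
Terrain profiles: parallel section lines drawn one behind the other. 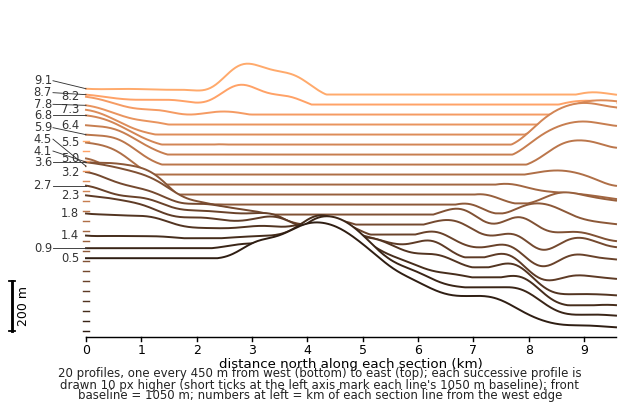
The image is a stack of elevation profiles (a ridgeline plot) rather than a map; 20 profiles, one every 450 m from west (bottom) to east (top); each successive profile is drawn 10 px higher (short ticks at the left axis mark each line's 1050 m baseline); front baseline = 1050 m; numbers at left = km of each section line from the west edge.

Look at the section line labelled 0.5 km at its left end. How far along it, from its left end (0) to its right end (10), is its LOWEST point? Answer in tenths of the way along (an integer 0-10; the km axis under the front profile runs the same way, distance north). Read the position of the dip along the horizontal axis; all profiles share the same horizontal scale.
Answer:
10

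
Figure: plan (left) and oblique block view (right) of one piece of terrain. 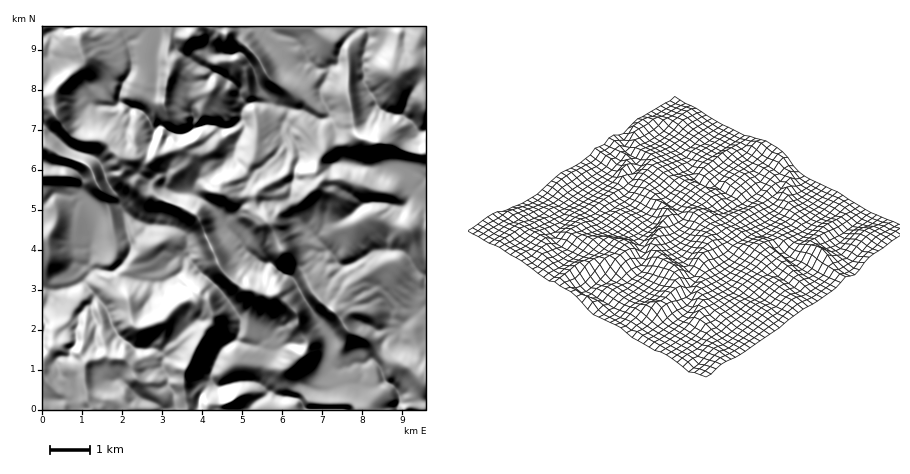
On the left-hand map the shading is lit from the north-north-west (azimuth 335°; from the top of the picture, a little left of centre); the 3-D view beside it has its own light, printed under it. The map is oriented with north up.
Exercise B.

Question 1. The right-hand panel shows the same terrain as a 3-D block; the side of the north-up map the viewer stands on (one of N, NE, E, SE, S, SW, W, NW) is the SE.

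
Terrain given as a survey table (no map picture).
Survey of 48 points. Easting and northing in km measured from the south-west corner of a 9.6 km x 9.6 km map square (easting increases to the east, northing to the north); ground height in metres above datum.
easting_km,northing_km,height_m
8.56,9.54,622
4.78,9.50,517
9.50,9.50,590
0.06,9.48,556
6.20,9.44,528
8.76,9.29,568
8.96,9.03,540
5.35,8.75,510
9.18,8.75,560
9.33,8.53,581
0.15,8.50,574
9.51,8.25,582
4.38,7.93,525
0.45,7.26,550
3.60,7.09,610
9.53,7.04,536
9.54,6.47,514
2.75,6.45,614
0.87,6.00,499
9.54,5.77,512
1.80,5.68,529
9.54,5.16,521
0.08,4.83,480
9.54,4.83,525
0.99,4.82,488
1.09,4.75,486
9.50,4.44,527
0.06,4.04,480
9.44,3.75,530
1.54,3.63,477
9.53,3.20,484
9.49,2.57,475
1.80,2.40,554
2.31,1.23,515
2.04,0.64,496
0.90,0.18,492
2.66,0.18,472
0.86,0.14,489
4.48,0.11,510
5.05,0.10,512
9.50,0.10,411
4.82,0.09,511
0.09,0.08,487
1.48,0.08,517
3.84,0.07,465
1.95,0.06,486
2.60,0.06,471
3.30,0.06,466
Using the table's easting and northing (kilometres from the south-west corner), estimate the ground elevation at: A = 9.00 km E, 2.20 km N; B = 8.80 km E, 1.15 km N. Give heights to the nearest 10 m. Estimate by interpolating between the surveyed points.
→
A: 500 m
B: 440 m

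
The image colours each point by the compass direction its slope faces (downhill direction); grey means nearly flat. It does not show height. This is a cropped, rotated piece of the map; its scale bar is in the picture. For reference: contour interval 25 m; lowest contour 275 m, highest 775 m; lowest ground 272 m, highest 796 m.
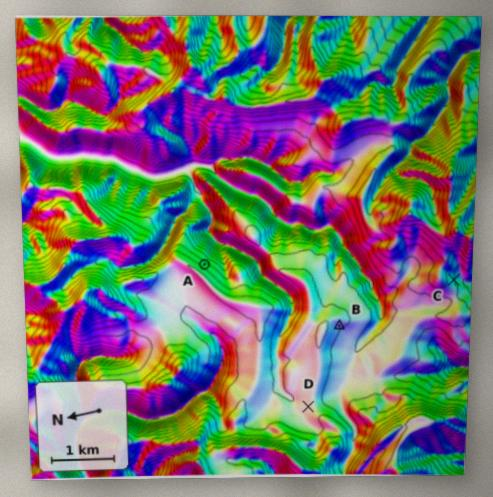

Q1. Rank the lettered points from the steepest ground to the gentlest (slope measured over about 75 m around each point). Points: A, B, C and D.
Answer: A C B D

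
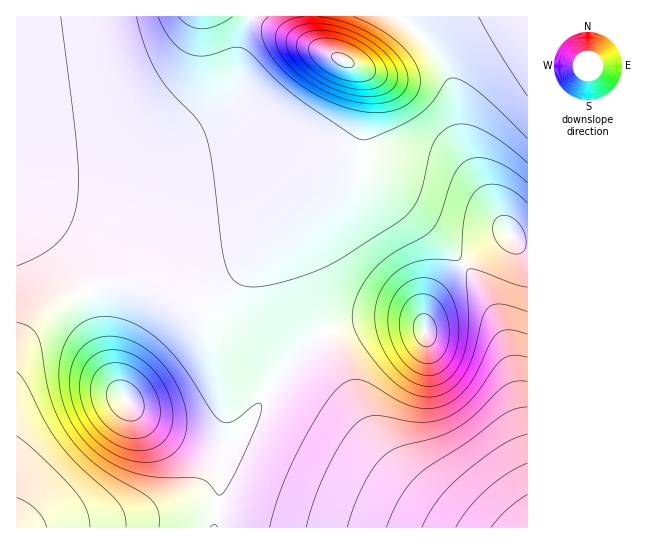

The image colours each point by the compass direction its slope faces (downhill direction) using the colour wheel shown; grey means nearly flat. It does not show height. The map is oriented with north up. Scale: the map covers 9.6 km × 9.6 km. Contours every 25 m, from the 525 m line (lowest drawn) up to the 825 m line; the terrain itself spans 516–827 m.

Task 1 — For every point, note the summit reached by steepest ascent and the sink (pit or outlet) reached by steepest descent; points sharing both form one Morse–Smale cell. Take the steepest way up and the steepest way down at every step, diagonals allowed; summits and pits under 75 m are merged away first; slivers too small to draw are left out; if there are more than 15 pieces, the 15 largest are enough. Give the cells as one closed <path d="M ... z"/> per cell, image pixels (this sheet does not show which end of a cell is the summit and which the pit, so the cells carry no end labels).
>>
<path d="M421 16l-405 1 0 196 29 18 16 15 10 12 14 31 15 56 11 30 6 14 12 16 17 15 28 15 27 9 13 3 12-2 7-4 12-14 28-44 16-20 16-15 20-14-26-59-3-12 1-24 15-26 43-44 6-12 7-64-4-18-9-9 11 1 16-8z"/><path d="M527 16l-105 0-40 43-16 8-11-1 9 9 4 18-7 64-6 12-47 49-9 17-3 11 0 17 4 16 26 54 21-8 23-4 36 0 12 3 7 5 0-15 6-13 9-14 22-22 45-30 14 8 7-1z"/><path d="M510 235l-15 6-26 19-29 27-13 23-2 19-7-5-12-3-36 0-23 4-20 9 37 85 21 35 36 35 56 39 51-1 0-284-7 0z"/><path d="M17 213l-1 314 198 1 6-35 0-16-4-12-11-10-50-27-22-18-16-21-6-14-11-30-13-52-12-28-22-28z"/><path d="M326 333l-21 15-16 15-16 20-28 44-16 17-7 3-21-3-49-19 26 16 27 14 11 10 4 12 0 16-5 34 260 1-54-39-36-35-21-35-20-49z"/>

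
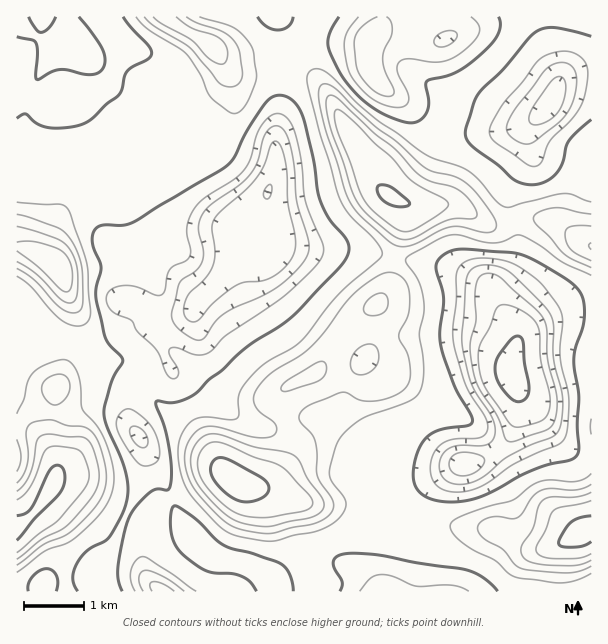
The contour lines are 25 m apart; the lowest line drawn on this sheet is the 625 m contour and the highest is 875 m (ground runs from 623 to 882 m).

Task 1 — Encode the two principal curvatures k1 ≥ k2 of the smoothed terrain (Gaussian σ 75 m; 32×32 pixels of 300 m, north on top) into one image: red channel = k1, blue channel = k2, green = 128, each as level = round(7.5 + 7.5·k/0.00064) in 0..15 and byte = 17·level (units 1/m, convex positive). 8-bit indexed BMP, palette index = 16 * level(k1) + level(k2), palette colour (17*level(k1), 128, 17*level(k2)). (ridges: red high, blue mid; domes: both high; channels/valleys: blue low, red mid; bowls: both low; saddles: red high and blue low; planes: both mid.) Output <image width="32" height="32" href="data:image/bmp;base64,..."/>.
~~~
<image width="32" height="32" href="data:image/bmp;base64,Qk02CAAAAAAAADYEAAAoAAAAIAAAACAAAAABAAgAAAAAAAAEAAATCwAAEwsAAAABAAAAAAAAAIAAABGAAAAigAAAM4AAAESAAABVgAAAZoAAAHeAAACIgAAAmYAAAKqAAAC7gAAAzIAAAN2AAADugAAA/4AAAACAEQARgBEAIoARADOAEQBEgBEAVYARAGaAEQB3gBEAiIARAJmAEQCqgBEAu4ARAMyAEQDdgBEA7oARAP+AEQAAgCIAEYAiACKAIgAzgCIARIAiAFWAIgBmgCIAd4AiAIiAIgCZgCIAqoAiALuAIgDMgCIA3YAiAO6AIgD/gCIAAIAzABGAMwAigDMAM4AzAESAMwBVgDMAZoAzAHeAMwCIgDMAmYAzAKqAMwC7gDMAzIAzAN2AMwDugDMA/4AzAACARAARgEQAIoBEADOARABEgEQAVYBEAGaARAB3gEQAiIBEAJmARACqgEQAu4BEAMyARADdgEQA7oBEAP+ARAAAgFUAEYBVACKAVQAzgFUARIBVAFWAVQBmgFUAd4BVAIiAVQCZgFUAqoBVALuAVQDMgFUA3YBVAO6AVQD/gFUAAIBmABGAZgAigGYAM4BmAESAZgBVgGYAZoBmAHeAZgCIgGYAmYBmAKqAZgC7gGYAzIBmAN2AZgDugGYA/4BmAACAdwARgHcAIoB3ADOAdwBEgHcAVYB3AGaAdwB3gHcAiIB3AJmAdwCqgHcAu4B3AMyAdwDdgHcA7oB3AP+AdwAAgIgAEYCIACKAiAAzgIgARICIAFWAiABmgIgAd4CIAIiAiACZgIgAqoCIALuAiADMgIgA3YCIAO6AiAD/gIgAAICZABGAmQAigJkAM4CZAESAmQBVgJkAZoCZAHeAmQCIgJkAmYCZAKqAmQC7gJkAzICZAN2AmQDugJkA/4CZAACAqgARgKoAIoCqADOAqgBEgKoAVYCqAGaAqgB3gKoAiICqAJmAqgCqgKoAu4CqAMyAqgDdgKoA7oCqAP+AqgAAgLsAEYC7ACKAuwAzgLsARIC7AFWAuwBmgLsAd4C7AIiAuwCZgLsAqoC7ALuAuwDMgLsA3YC7AO6AuwD/gLsAAIDMABGAzAAigMwAM4DMAESAzABVgMwAZoDMAHeAzACIgMwAmYDMAKqAzAC7gMwAzIDMAN2AzADugMwA/4DMAACA3QARgN0AIoDdADOA3QBEgN0AVYDdAGaA3QB3gN0AiIDdAJmA3QCqgN0Au4DdAMyA3QDdgN0A7oDdAP+A3QAAgO4AEYDuACKA7gAzgO4ARIDuAFWA7gBmgO4Ad4DuAIiA7gCZgO4AqoDuALuA7gDMgO4A3YDuAO6A7gD/gO4AAID/ABGA/wAigP8AM4D/AESA/wBVgP8AZoD/AHeA/wCIgP8AmYD/AKqA/wC7gP8AzID/AN2A/wDugP8A/4D/AIN2h5d1lNX653FyhYaGdoeImLilZJWWh4aWhpSDg5ORkXGFhnWE1cSChXeGhoWGh4eHhpanp5iXl4Z1pte3p8focoGDhoWmpXaHdIOCgpJzhIaHl5eHh4eXlqfF1/np+ufmyJSChZaoh3Vyo6anp3STkoV3h4eHl7fY2aV1l6i41seoqJWDhZeGgoHI2cjY6PrmpIaHl5e3tqeolZXJyNfU57iouZOEl5SQt/m4qKfY2aWUh4eHprSlpqaGpciWhHP3uanKpJSVkbX6uKi4qKeEY2V3h4e2gkFSlaiWlHNCYufJubiVk3GDx+vJx6anpaeGdoeHh8aCMGCglaiopmO155fIyHVQYbW06cmEcoOnl5Z2dneHp8XF6POQhoWzlcekg6OzgnC1tqS0goCDlaV0lpaFdHWGl8j653BkUaWolqW2lIWVpMimloV0lrmolnV1hrenlZWXyPeBcmVRtbeWyeylhYaFt3SGl4aVqMnIuKe1x9nJlYbnlGB2dHHGt4WWxpSHl6endJanl4WFl7fIqHVkpsmGludyc3eDk+inhnWVlpeXl4WmtoSXmIaEdbfHlmWmt4aXtnJ0doKV6JeHdoSkpYZ2h6Z0dJeHmId1hremh6aVdpeWlYVlUoTHp4aCtPa0dJeVtFF0mIeXp5eFl8e4qZmXmJeFlYRklLaXcoL492JTY6XIY4KFl4aXp4eFl8m5qZaXqHRzhJenl4ZixvrWkKWnyJWWlIKWdXWXp4eElri4hZalUkF1l4aEcff4+7WBlpiolrq3g4V1ZHWVloZ0oqBxhaSThaWXhaXH6LjGknN2hpeYt4aEl4Z0dZWmhXKi1qViY5bItYaW5/mXhaSEhYeHhpe2ZHSohoOFp5eChNja6Lak9+ezxtjXp4WGp5aGmJiHh7aFc4J1g5a4haPZ2KjZ9/jYhZSmqJd1dXaHlnaHh4eXp8e3lXFxlriDp+iox7anqZZ0hoWGlYV3dneXh3aHh4eYmLjapHCWp3LH57e3dXWVlZendIWWl4eHh4eYl5eHhoeYh8iVcJaVg/f32JZzdYWWl4eTpqiXiIeHh4eHmJiGd5eGxpRgpYPG+eeVgoSGh5aDY3Kk2Lindnd3h4eHl4Z3hpe4ppGVgvj4hIOTpoeHp5d1cmCExreHdmWGh4eHh4aVpreWlYWz+JVkYICmmIeXp5eGcWKmt5eGh5aHiIeHdITYyJWWleblhGCByMi3p5eYqJhkUZWmh5eYmIaHhnRhxvenhYaGprWFcLbHpoWmx6iYp5VzlJeHh5iYdXSBgeX5+qWVhoeGtoRhlqWEY2OVt6eXpqanh4eHl4aEksb49qSTlHZ2h4e3tnJ0lpZ2ZHOVlpaGhpY="/>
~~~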